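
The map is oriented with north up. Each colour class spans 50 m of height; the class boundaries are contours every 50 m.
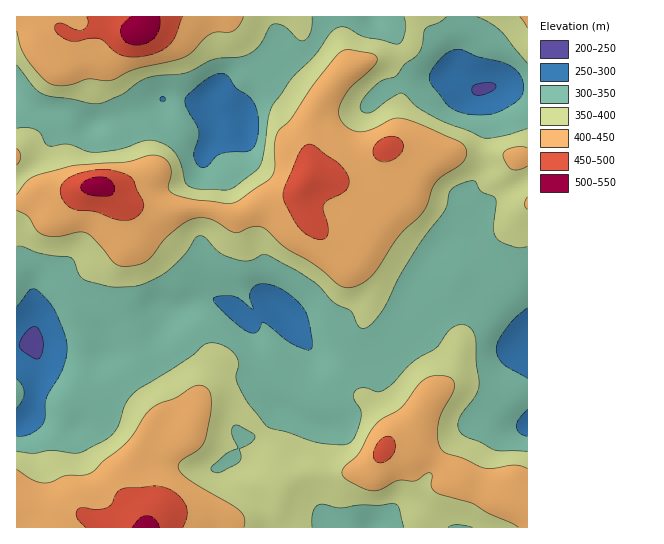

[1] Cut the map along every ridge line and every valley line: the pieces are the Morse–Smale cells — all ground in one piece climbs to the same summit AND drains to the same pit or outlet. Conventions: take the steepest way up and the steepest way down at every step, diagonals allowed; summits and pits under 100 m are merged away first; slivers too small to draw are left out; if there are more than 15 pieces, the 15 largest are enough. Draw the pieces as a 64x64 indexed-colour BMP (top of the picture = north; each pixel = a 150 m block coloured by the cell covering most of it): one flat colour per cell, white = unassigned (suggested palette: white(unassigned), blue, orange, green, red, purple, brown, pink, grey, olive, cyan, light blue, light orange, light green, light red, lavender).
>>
<image width="64" height="64" href="data:image/bmp;base64,Qk12CAAAAAAAAHYAAAAoAAAAQAAAAEAAAAABAAQAAAAAAAAIAAATCwAAEwsAABAAAAAAAAAA////ALR3HwAOf/8ALKAsACgn1gC9Z5QAS1aMAMJ34wB/f38AIr28AM++FwDox64AeLv/AIrfmACWmP8A1bDFABERERERERERERERERERERERERERERERERERERERERERERERERERERERERERERERERERERERERERERERERERERERERERERERERERERERERERERERERERERERERERERERERERERERERERERERERERERERERERERERERERERERERERERERERERERERERERERERERERERERERERERERERERERERERERERERERERERERERERERERERERERERERERERERERERERERERERERERERERERERERERERERERERERERERERERERERERERERERERERERERERERERERERERERERERERERERERERERERERERERERERERERERERERERERERERERERERERERERERERERERERERERERERERERERERERERERERERERERERERERERERERERERERERERERERERERERERERERERERERERERERERERERERERERERERERERERERERERERERERERERERERERERERERERERERERERERERERERERERYRERERERERERERERERERERERd3ERERERERERERERERFmEREREREREREREREREREREXd3cREREREREREREREREWYRERERERERERERERERERERd3dxERERERERERERERERZmEREREREREREREREREREREXd3ERERERERERERERERFmYRERERERERERERERERERERd3EREREREREREREREREWZhEREREREREREREREREREREXERERERERERERERERERZmERERERERERERERERERERERcRERERERERERERERERFmYREREREREREREREREREREREREREREREREREREREREWZhEREREREREREREREREREREREiIiIhERERERERERERZhIiIiIiIhEREREREREREREREiIiIiIREREREREREREiIiIiIiIiIhEREREREREREREiIiIiIiERERERERERESIiIiIiIiIiIREREREREREREiIiIiIiIhERERERERERIiIiIiIiIiIiERERERERERESIiIiIiIiERERERERERIiIiIiIiIiIiIhERERESIRESIiIiIiIiIRERERERERIiIiIiIiIiIiIiIRERESIiISIiIiIiIiIhERERERERIiIiIiIiIiIiIiIiIhEiIiIiIiIiIiIiIiIRERERERIiIiIiIiIiIiIiIiIiIiIiIiIiIiIiIiIiIhERERERIiIiIiIiIiIiIiIiIiIiIiIiIiIiIiIiIiIiIREREREiIiIiIiIiIiIiIiIiIiIiIiIiIiIiIiIiIiIhERERESIiIiIiIiIiIiIiIiIiIiIiIiIiIiIiIiIiIiIRERERIiIiIiIiIiIiIiIiIiIiIiIiIiIiIiIiIiIiIhERERIiIiIiIiIiIiIiIiIiIiIiIiIiIiIiIiIiIiIiIREREiIiIiIiIiIiIiIiIiIiIiIiIiIiIiIiIiIiIiIiERIiIiIiIiIiIiIiIiIiIiIiIiIiIiIiIiIiIiIiIiIiIiIiIiIiIiIiIiIiIiIiIiIiIiIiIiIiIiIiIiIiIiIiIiIiIiIiIiIiIiIiIiIiIiIiIiIiIiIiIiIiIiIiIiIiIiIiIiIiIiIiIiIiIiIiIzMiIiIiIiIiIiIiIiIiIiIiIiIiIiIiIiIjMzMzMzMzMzMiIiIiIiIiIiIiIiIiIiIiIiIiIiIiIzMzMzMzMzMzMzMzIiIiIiIiIiIiIiIiIiIiIjMzMiIzMzMzMzMzMzMzMzMiIiIiIiIiIiIiIiIiIiIjMzMzMzMzMzMzMzMzMzMzMzIiIzMyIiIiIiIiIiIiIjMzMzMzMzMzMzMzMzMzMzMzMzMzMzMiIiIiIiIiIiIjMzMzMzMzMzMzMzMzMzMzMzMzMzMzMyIiIiIiIiIiIiMzMzMzMzMzMzMzMzMzMzMzMzMzMzMzMiIiIiIiIiIjMzMzMzMzMzMzMzMzMzMzMzMzMzMzMzMyIzMzMzMzMzMzMzMzMzMzMzMzMzMzMzMzMzMzMzMzMzMzMzMzMzMzMzMzMzMzMzMzMzMzMzMzMzMzMzMzMzMzMzMzMzMzMzMzMzMzMzMzMzMzMzMzMzMzMzMzMzMzMzMzMzMzMzMzMzMzMzMzNEREMzMzMzMzM0MzMzMzMzMzMzMzMzMzMzMzMzMzNEREREREQzMzMzNEQzMzMzMzMzMzMzMzMzMzMzMzM0REREREREREQzNEREREMzMzMzMzMzMzMzMzMzMzMzM0REREREREREREREREREQzMzMzMzMzMzMzMzMzMzMzMzREREREREREREREREREREMzMzMzMzMzMzMzMzMzVVVVVERERERERERERERERERERDMzMzMzMzMzMzMzM1VVVVVUREREREREREREREREREREQzMzMzMzMzMzMzMzVVVVVVREREREREREREREREREREREQzMzMzMzMzMzMzNVVVVVVEREREREREREREREREREREREQzMzMzMzMzMzMzVVVVVUREREREREREREREREREREREREMzMzMzMzMzMzNVVVVVRERERERERERERERERERERERERDMzMzMzMzMzM1VVVVVERESIiEREiEREREREREREREREMzMzMzMzMzMzVVVVVURERIiIiIiIRERERERERERERERDMzMzMzMzMzNVVVVV"/>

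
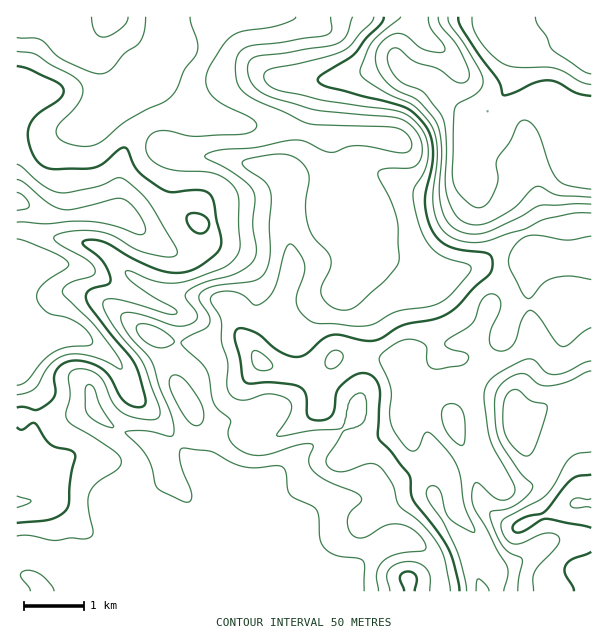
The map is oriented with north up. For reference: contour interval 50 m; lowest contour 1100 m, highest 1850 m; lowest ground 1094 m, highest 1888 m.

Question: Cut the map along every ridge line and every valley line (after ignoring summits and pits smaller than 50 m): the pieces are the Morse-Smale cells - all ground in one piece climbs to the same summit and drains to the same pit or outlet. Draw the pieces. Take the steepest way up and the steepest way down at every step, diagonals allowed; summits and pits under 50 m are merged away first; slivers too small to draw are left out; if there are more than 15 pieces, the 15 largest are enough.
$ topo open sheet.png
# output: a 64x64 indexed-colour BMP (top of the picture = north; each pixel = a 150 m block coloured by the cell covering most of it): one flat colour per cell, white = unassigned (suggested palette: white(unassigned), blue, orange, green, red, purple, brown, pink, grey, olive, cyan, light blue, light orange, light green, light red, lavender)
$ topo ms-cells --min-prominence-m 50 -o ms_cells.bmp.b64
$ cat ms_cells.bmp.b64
<image width="64" height="64" href="data:image/bmp;base64,Qk12CAAAAAAAAHYAAAAoAAAAQAAAAEAAAAABAAQAAAAAAAAIAAATCwAAEwsAABAAAAAAAAAA////ALR3HwAOf/8ALKAsACgn1gC9Z5QAS1aMAMJ34wB/f38AIr28AM++FwDox64AeLv/AIrfmACWmP8A1bDFAIiFVRERERERERERERERERERF3d3d3d3ciIiIiIiIiIiiFVVVRERERERERERERERERERd3d3d3dyIiIiIiIiIiJVVVVVURERERERERERERERERERd3d3d3IiIiIiIiIiIlVVVVVVEREREREREREREREREREXd3d3IiIiIiIiIiIiVVVVVVVRERERERERERERERERERF3d3ciIiIiIiIiIiJVVVVVVVURERERERERERERERERERd3IiIiIiIiIiIiIlVVVVVVVREREREREREREREREREREiIiIiIiIiIiIiIiVVVVVVVVEREREREREREREREREREiIiIiIiIiIiIiIiJVVVVVVVVRERERERERERERERERESIiIiIiIiIiIiIiIlVVVVVVVVERERERERERERERERESIiIiIiIiIiIiIiIiVVVVVVVVVRERERERERERERERESIiIiIiIiIiIiIiIiJVVVVVVVVVVREREREREREREREREiIiIiIiIiIiIiIiIlVVVVVVVVVVURERERERERERERESIiIiIiIiJmZmIiIiVVVVVVVVVVVRERERERERERERERIiIiIiIiImZmZiIiJVVVVVVVVVVVEREREREREREREREiIiIiIiImZmZmIiIlVVVVVVVVVVERERERERERERERESIiIiIiIiZmZmZiIiVVVVVVVVVVMxERERERERERERERIiIiIiIiJmZmZmIiJVVVVVVVVTMzMxEREREREREREREiIiIiIiJmZmZmZiIlVVVVVVUzMzMzMREREREREREREiIiIiIiImZmZmZmZmVVM1VVMzMzMzMxEREREREREREiIiIiIiIiZmZmZmZmYzMzMzMzMzMzMxERERERERERERIiIiIiIiJmZmZmZmZjMzMzMzMzMzMzEREREREREREREiIiIiIiImZmZmZmZmMzMzMzMzMzMzERERERERERERESIiIiIiImZmZmZmZmYzMzMzMzMzMzMREREREREREREREiIiIiIiZmZmZmZmZjMzMzMzMzMzMxERERERERERERESIiIiIiZmZmZmZmZmMzMzMzMzMzMzERERERERERERERIiIiIiJmZmZmZmZmYzMzMzMzMzMzMxEREREREREREREiIiIiIiZmZmZmZmZjMzMzMzMzMzMzMRERERERERERESIiIiIiIiJmZmZmZmMzMzMzMzMzMzMzMzMRERERERERIiIiIiIiIiZmZmZmYzMzMzMzMzMzMzMzMxEREREREREiIiIiIiIiJmZmZmZjMzMzMzMzMzMzMzMxERERERERESIiIiIiIiIiZmZmZmMzMzMzMzMzMzMzMzERERERERESIiIiIiIiIiJmZmZmYzMzMzMzMzMzMzMxERERERERESIiIiIiIiIiIiIiIiIjMzMzMzMzMzERERERERERERERIiIiIiIiIiIiIiIiIiMzMzMzMzMxEREREREREREREREiIiIiIiIiIiIiIiIiIzMzMzMzMRERERERERERERERERIiIiERESIiIiIiIiIjMzMzMzMREREREREREREREREREiIhERERESIiIiIiIiMzMzMzMRERERERERERERERERERERERERERESIiIiIiIzMzMzMREREREREREREREREREREREREREREREiIiIiIjMzEREREREREREREREREREREREREREREREREREiIiIiERERERERERERERERERERERERERERERERERERERERERERERERERERERERERERERERERERERERERERERERERERERFEREREQRERERERERERERERERERERERERERERERERERRERERERBERERERERERERERERERERERERERERERERERFEREREREEREREREREREREREREREREREREREREREREREUREREREQRERERERERERERERERERERERERERERERERERRERERERBERERERERERERERERERERERERERERERERERFEREREREQREREREREREREREREREREREREREREREREREURERERERBERERERERERERERERERERERERERERERERERREREREREERERERERERERERERERERERERERERERERERFERERERERBEREREREREREREREREREREREREREREREREUREREREREQRERERERERERERERERERERERERERERERERREREREREREERERERERERERERERERERERERERERERERFEREREREREREQREREREREREREREREREREREREREREREUREREREREREREERERERERERERERERERERERERERERERREREREREREREQRERERERERERERERERERERERERERERFEREREREREREREEREREREREREREREREREREREREREREUREREREREREREQRERERERERERERERERERERERERERERRERERERERERERBERERERERERERERERERERERERERERFEREREREREREREQREREREREREREREREREREREREREREURERERERERERERBERERERERERERERERERERERERERERREREREREREREREERERERERERERERERERERERERERERFEREREREREREREQREREREREREREREREREREREREREREURERERERERERERBERERERERERERERERERERERERERER"/>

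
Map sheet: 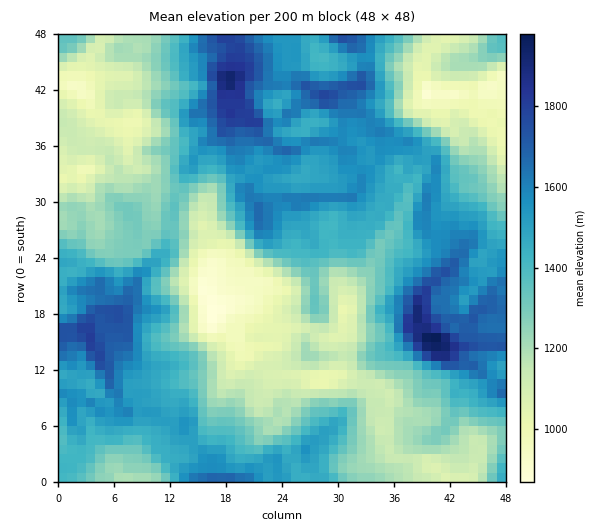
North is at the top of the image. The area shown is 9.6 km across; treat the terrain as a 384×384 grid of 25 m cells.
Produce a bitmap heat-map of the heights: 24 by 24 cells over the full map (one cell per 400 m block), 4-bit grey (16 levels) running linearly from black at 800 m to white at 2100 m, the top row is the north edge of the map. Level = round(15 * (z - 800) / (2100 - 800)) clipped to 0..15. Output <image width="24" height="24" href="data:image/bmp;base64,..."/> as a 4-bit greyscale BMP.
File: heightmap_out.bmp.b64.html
<image width="24" height="24" href="data:image/bmp;base64,Qk2WAQAAAAAAAHYAAAAoAAAAGAAAABgAAAABAAQAAAAAACABAAATCwAAEwsAABAAAAAAAAAAAAAAABEREQAiIiIAMzMzAERERABVVVUAZmZmAHd3dwCIiIgAmZmZAKqqqgC7u7sAzMzMAN3d3QDu7u4A////AHZVVompmIh1VUQzR3dmZ4iYeIh2VERERnh3eIh3ZWiGVFVlRYiZiIdmVVZ3REVWZ5mJiIZVRERVREVniYipiHZDQzMzRFZ4mZm6mHZDM0VEVnm7qau6h2QyMzQzV53bu6u7l1ISIzRDV7y6qomrmFIRIjZTWKypqomplkESIjZEVpupmoh3h1ISJGZVZomqiXZWZ2MjZ3d3dniamFVWZmM2mYh4d3mZl1VWZmRXqZmIiHmIhkRVVWVYmZmZmHiHZTJERXd4mYiJmHiGZDNDRXiJmZiZmYiFU0QzNXiqqYmZmZdUQ0MzNXm8uZiJmFQzIjI0Rnm8qJq6l0IiIiIzRXjNuZqap1IzMkNEVnm8uZh4l0NFVGVFVnm7qZiamGQ0Vg=="/>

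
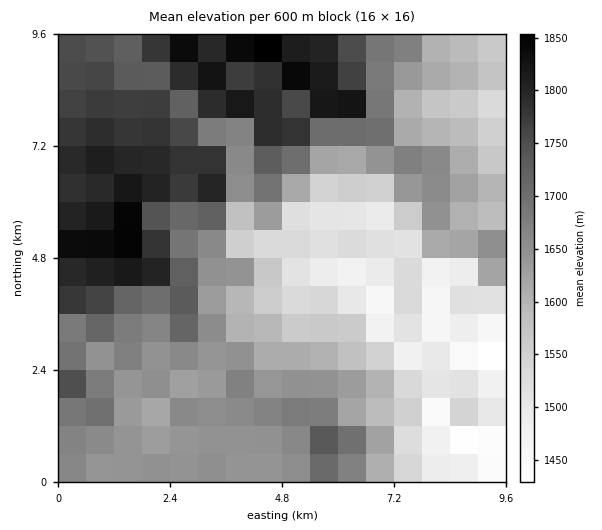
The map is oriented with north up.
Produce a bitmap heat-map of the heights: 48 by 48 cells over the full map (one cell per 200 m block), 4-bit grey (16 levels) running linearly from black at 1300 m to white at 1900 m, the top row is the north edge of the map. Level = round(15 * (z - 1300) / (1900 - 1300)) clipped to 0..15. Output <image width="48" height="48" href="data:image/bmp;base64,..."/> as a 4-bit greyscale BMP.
<image width="48" height="48" href="data:image/bmp;base64,Qk32BAAAAAAAAHYAAAAoAAAAMAAAADAAAAABAAQAAAAAAIAEAAATCwAAEwsAABAAAAAAAAAAAAAAABEREQAiIiIAMzMzAERERABVVVUAZmZmAHd3dwCIiIgAmZmZAKqqqgC7u7sAzMzMAN3d3QDu7u4A////AJqZiIiZmZmJmZmZmZmau6mYmZhkREREQ5mZiImZmZmJmZmZmZmZq6mYd3ZUVVREM5mZiZmZmZiZmZmZmZmZuqmYdlVFVmZUM6qZmZmJmYiZmZmZmZmbu7qph2VFVUVVVKmZmZmIiImZmZmZmZmru7upiHZWQzIzNJmZmZiIiJmZmZmZmZmrupmZh3ZlQjMyIpmaqZiIiJmZmZmZmZmqqZiIh2ZlM0VVQ6mqqZiIiJmZmZmZmZqqqYh3dmdkNGd2ZaqrupiIiJmZmZmZmZmpmYiHh3dTRoh2Zbu7qZiJmImZmZmZmYmpmIiIiIdDV4dlVsy6mYiZmYiJiZmZmImZmYiId4dDZ2VERcy6mImZmYiIeJqZiImZmYiHd3U0ZlRDRLupmJmZmImZiJqYh4iZiIh3dlRGZUMzM6qpiZqZiJmZh4mYh3iId3d3ZkNWVERDM5mZmaqZmZmqmXiYh3eHd2Z3ZURmQ0RDM5mZmqqZmZqqmYiIh2d3dmd2VDVlREVEM5mqu6mZmaupmHiId2d3dndlQ0ZkRFVERKq7u6mZmrupmGeId2Z3dndkNFZURFVUVbzMu7qZqruql3Znd2ZnZnZUNGZURFZVVbzcy7qqqruqh4d2ZmVmZmVDRWZURFZmVc3cu7u7urupiIiIdWZVZlRERFZURFVmZd3MzMzNy7upiZiIdlZlVERERFZlREVWZtzM3d3e3LuoipmIdlZVVERVVVZlRERXmczN3u7t3MuYmqiHZlVVVEVVVmZlREVpqt3e7u7t3cqIqod3ZVZlVVZmZmZVZ3d5qu7u7e7tzLmZqXZlVmZlZmZmVVVXmZmJmd3d3d7cupmql2VVZ2ZmZmVVVUV5qpiIh8zM3e7cupq7l2Vnh2ZVVVVVVVZ5qYh3h93N3e7cuqq8uYaKlmVVVVVVVVaJmId3d8zN3u7dy6u8zJeKp2VVVVVVVVeZiIiId8zM3d3t27vM3Kh6qXdmVVVWZWiYiYiId8zMzN3d3MzN3Ll6uYiHZVZ3ZnmZmZiIh8zMzM3d3MzN3Ll5upmHdniHZ5qpqZh3eMzMzNzN3czN3Ll4u6mId4l2eKqqqZh3d8zd3dzMzMzMzbl5vLqYiIh3mqmZmZh3d83d3dzMzMzLvLh5vcuZmZiKupiZmIh3Zszd3MzMzNy6u5iKzdyqqpibqYiJiIh3ZszMzMzMzNyqmYirzNzLuZq8qIiId3h3ZszMzMzMzNuZiZrN3dzLqrvcqIh3d3d3ZszMzMzMzMqau7zu3cuqzd3cqHd3ZmZmZszMzMzMzMqs3d7ty7u87u3bmHiHd3dmZbzMzMu8zLq97d3cu7ze7u3LqIiHd3d3ZrzMy7u7qqvO7czLvM3u7dzLqYmIiId3d7vMy7u6u8ze3My7ze7dzdu6mImYiIh3d7u8y7qrvN3u3MzM3v3MzcuqqZmIiId3d8u8y6q7vN3tzM3e7u3MzMuqmZmHd3d3dsy7u6u7zd7cze7u7u3M3cu6mZqYeHd3dru7uqu8zd7c3u7t3tzM3cy7qruYiId3Zg=="/>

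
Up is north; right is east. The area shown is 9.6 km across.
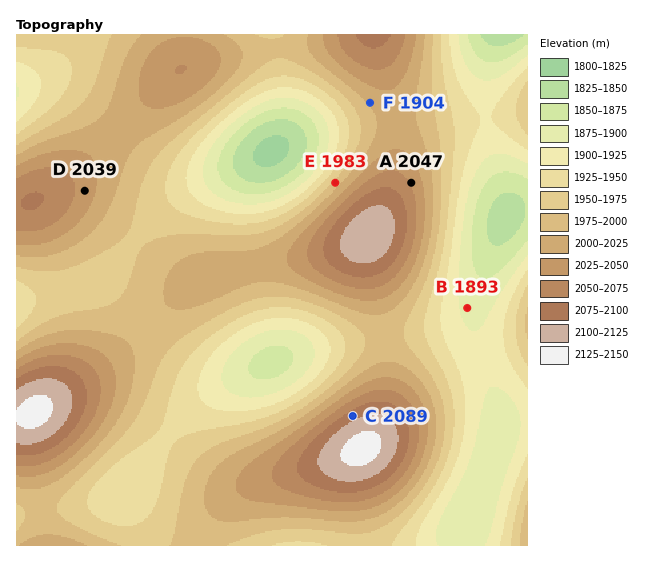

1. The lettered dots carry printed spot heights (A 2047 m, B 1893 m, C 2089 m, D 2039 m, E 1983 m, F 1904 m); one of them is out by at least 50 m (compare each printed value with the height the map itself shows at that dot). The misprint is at F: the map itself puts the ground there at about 2004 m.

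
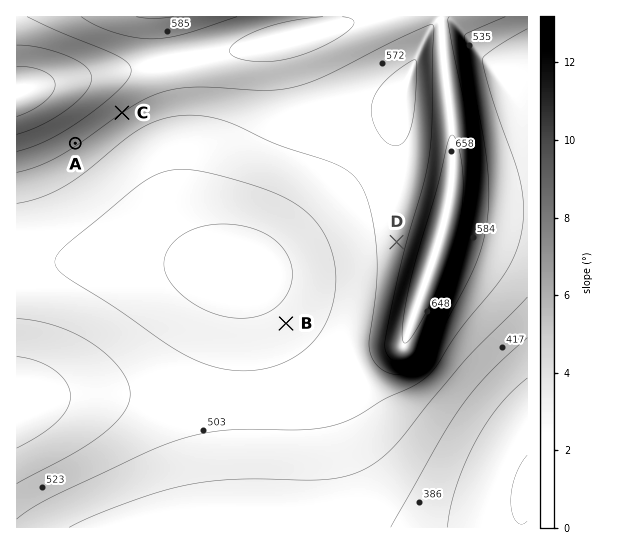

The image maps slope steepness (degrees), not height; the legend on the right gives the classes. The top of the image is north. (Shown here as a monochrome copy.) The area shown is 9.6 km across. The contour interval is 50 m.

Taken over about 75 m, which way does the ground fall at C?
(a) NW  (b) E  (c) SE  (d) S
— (c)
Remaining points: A SE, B NW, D W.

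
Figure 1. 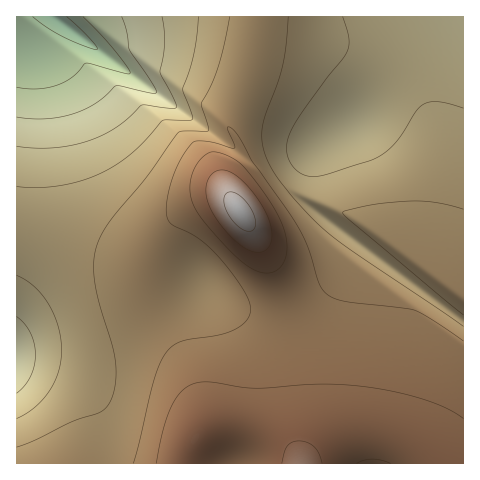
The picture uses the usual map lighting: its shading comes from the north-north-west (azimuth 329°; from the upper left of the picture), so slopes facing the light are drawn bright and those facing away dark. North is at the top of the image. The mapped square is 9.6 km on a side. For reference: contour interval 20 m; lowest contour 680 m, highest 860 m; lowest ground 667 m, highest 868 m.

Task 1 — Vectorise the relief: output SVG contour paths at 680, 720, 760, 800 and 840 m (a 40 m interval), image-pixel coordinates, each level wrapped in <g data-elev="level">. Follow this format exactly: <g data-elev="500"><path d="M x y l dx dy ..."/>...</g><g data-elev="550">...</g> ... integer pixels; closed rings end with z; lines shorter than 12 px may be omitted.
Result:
<g data-elev="680"><path d="M67 17l22 21 8 11-10-2-24-10-16-10-14-10"/></g><g data-elev="720"><path d="M122 17l4 14 4 19 20 30 7 12-6 1-34-7-22 18-22 10-27 5-29-2"/></g><g data-elev="760"><path d="M17 275l17 11 15 19 9 22 4 23-3 21-10 20-14 16-18 12"/><path d="M463 108l-23-6-14 1-9 7-22 34-18 14-57 18-12 0-10-5-6-6-4-8-2-9 2-9 5-12 8-14 46-61 2-7 0-7-6-21"/><path d="M198 17l-4 38-11 34 9 30-3 1-27 1-18 21-15 14-18 12-20 9-17 6-20 3-19 2-18-2"/></g><g data-elev="800"><path d="M463 341l-29-20-18-10-72-10-10-3-8-5-7-10-11-34-11-24-45-64-15-27-5-5-4-2 0 3 6 15 0 3-21-6-16-1-4 2-7 8-8 14-7 16-4 19-1 14 2 6 4 4 28 15 11 10 13 14 23 32 3 11 0 8-6 9-12 8-15 4-35 6-8 4-7 6-7 12-6 16-21 84"/></g><g data-elev="840"><path d="M322 463l-3-10-5-6-7-5-8-1-7 1-5 4-5 17"/><path d="M255 252l10-1 4-4 2-5 0-13-5-16-12-19-15-16-12-7-11 0-6 5-4 10 1 11 4 12 9 14 12 15 12 10z"/></g>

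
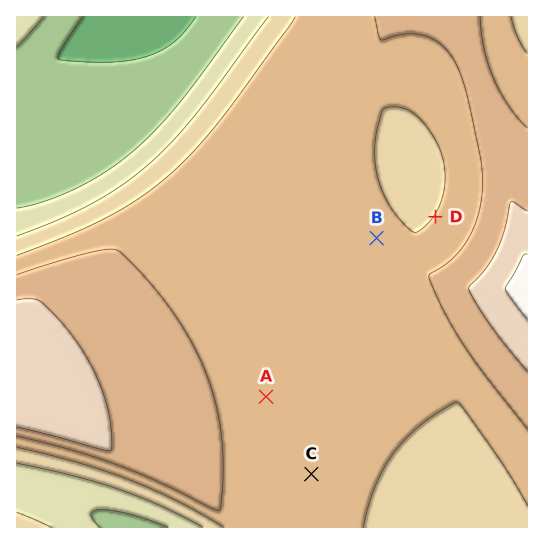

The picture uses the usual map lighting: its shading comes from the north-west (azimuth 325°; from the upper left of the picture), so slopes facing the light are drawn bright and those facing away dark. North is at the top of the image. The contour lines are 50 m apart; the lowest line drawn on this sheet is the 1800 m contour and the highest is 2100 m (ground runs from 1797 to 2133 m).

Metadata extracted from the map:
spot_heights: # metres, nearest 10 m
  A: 1980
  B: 1990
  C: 1970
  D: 1950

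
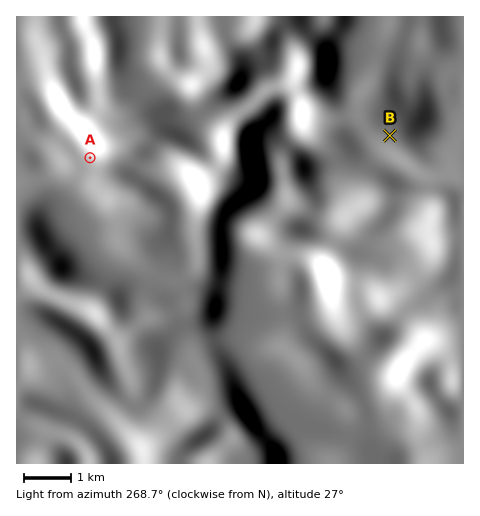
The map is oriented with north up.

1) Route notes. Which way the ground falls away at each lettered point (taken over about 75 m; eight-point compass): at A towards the W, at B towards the S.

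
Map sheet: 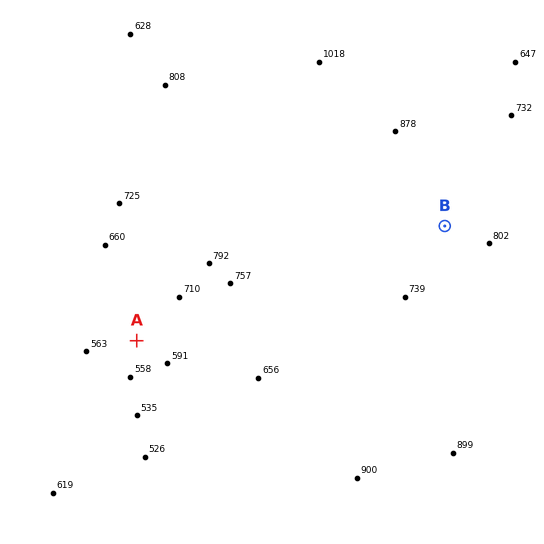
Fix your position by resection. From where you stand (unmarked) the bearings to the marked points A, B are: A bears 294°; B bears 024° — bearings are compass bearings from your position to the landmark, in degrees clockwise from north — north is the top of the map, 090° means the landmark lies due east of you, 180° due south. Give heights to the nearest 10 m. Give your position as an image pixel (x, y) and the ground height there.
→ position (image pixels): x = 351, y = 436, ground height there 830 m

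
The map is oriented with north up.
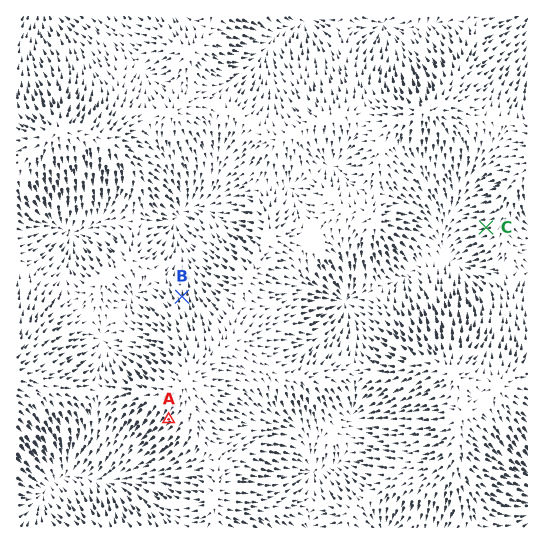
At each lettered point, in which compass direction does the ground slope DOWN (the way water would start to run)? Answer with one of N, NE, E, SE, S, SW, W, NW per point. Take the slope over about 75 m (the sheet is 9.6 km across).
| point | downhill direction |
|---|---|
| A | SW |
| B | N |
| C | W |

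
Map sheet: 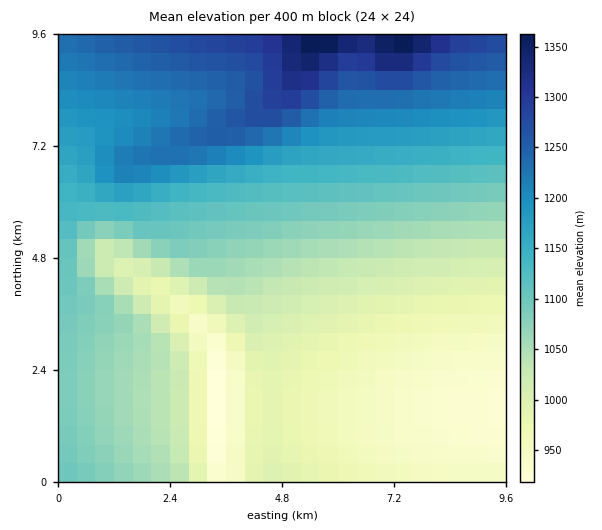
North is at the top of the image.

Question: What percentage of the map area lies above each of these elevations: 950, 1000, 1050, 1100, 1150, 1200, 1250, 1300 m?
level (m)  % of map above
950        89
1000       70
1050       57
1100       40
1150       31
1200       22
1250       11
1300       3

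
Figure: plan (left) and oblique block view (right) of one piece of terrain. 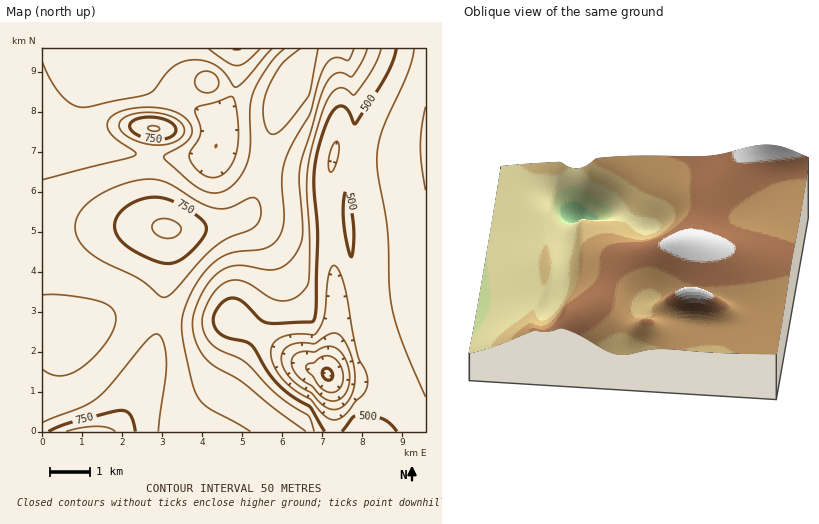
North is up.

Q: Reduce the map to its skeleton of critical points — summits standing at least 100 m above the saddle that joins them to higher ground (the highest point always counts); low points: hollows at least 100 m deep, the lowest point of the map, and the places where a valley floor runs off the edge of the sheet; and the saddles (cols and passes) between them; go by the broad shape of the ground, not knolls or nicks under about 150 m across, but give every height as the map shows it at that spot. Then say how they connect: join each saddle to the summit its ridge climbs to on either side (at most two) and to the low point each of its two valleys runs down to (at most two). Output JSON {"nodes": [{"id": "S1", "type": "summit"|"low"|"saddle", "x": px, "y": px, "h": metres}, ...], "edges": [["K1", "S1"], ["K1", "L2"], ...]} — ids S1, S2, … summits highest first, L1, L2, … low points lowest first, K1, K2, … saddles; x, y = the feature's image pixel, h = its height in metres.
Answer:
{"nodes": [
{"id": "S1", "type": "summit", "x": 90, "y": 432, "h": 831},
{"id": "S2", "type": "summit", "x": 168, "y": 228, "h": 808},
{"id": "S3", "type": "summit", "x": 154, "y": 128, "h": 803},
{"id": "L1", "type": "low", "x": 328, "y": 374, "h": 243},
{"id": "L2", "type": "low", "x": 236, "y": 48, "h": 499},
{"id": "K1", "type": "saddle", "x": 160, "y": 316, "h": 694},
{"id": "K2", "type": "saddle", "x": 264, "y": 164, "h": 680},
{"id": "K3", "type": "saddle", "x": 152, "y": 156, "h": 655},
{"id": "K4", "type": "saddle", "x": 180, "y": 100, "h": 613}],
"edges": [["K1", "S1"], ["K1", "S2"], ["K1", "L1"], ["K1", "L2"], ["K2", "S1"], ["K2", "S2"], ["K2", "L1"], ["K2", "L2"], ["K3", "S2"], ["K3", "S3"], ["K3", "L2"], ["K4", "S1"], ["K4", "S3"], ["K4", "L2"]]}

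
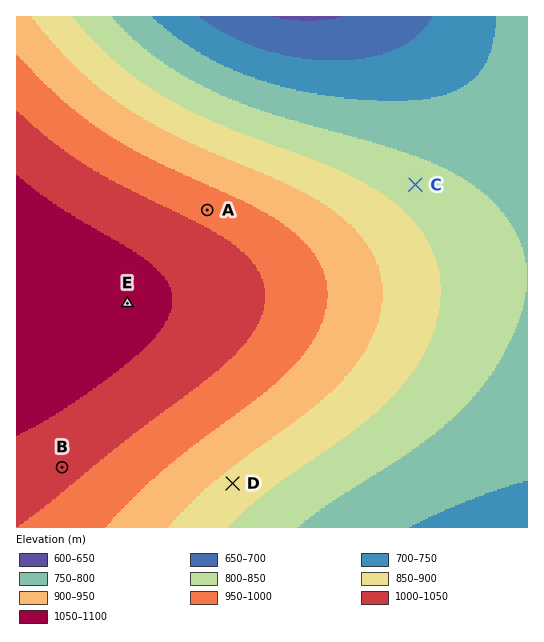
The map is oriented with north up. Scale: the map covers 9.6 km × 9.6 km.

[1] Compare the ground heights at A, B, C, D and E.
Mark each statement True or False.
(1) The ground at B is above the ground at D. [True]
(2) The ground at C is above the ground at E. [False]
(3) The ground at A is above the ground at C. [True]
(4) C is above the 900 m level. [False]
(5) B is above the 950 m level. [True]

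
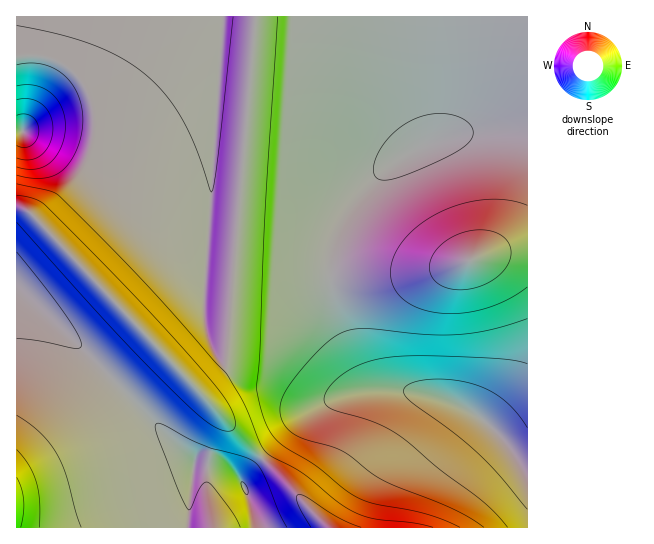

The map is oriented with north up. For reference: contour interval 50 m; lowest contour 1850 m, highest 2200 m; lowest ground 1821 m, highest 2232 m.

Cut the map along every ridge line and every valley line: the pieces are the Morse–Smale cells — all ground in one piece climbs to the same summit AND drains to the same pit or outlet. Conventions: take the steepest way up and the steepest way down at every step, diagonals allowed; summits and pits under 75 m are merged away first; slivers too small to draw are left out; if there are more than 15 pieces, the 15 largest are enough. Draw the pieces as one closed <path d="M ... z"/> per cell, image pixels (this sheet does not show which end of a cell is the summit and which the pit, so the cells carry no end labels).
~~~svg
<path d="M441 16l-186 1-28 346-9 12-19 14-2 0-8-7-162-171-11-2 0 77 71 67 86 88 20 17 2 5 31 4 10 6 13 25 8 30 271-1 0-61-6-2-23-30-26-22-19-9-24-8-21-4-26-2-12-4-7-7-7-12-18-47-7-24-1-34 2-15 7-20 9-17 16-22 21-19 24-16 23-11 6-6 2-9z"/><path d="M254 16l-199 0-11 50-16 52-4 11-8 2 0 76 11 4 29 28 141 150 6-2 15-12 9-12 12-160 16-170z"/><path d="M527 129l-44 0-30 6-24 8-38 21-26 23-16 22-12 24-6 28 0 26 2 15 20 55 11 21 13 10 53 7 24 8 19 9 26 22 17 24 9 7 3 0z"/><path d="M17 287l-1 240 239 1 1-6-7-24-13-25-10-6-31-4-2-5-20-17-86-88z"/><path d="M527 16l-86 1 0 109-2 9-5 6 39-10 55-2z"/><path d="M54 16l-38 1 1 114 7-2 13-39 18-69z"/>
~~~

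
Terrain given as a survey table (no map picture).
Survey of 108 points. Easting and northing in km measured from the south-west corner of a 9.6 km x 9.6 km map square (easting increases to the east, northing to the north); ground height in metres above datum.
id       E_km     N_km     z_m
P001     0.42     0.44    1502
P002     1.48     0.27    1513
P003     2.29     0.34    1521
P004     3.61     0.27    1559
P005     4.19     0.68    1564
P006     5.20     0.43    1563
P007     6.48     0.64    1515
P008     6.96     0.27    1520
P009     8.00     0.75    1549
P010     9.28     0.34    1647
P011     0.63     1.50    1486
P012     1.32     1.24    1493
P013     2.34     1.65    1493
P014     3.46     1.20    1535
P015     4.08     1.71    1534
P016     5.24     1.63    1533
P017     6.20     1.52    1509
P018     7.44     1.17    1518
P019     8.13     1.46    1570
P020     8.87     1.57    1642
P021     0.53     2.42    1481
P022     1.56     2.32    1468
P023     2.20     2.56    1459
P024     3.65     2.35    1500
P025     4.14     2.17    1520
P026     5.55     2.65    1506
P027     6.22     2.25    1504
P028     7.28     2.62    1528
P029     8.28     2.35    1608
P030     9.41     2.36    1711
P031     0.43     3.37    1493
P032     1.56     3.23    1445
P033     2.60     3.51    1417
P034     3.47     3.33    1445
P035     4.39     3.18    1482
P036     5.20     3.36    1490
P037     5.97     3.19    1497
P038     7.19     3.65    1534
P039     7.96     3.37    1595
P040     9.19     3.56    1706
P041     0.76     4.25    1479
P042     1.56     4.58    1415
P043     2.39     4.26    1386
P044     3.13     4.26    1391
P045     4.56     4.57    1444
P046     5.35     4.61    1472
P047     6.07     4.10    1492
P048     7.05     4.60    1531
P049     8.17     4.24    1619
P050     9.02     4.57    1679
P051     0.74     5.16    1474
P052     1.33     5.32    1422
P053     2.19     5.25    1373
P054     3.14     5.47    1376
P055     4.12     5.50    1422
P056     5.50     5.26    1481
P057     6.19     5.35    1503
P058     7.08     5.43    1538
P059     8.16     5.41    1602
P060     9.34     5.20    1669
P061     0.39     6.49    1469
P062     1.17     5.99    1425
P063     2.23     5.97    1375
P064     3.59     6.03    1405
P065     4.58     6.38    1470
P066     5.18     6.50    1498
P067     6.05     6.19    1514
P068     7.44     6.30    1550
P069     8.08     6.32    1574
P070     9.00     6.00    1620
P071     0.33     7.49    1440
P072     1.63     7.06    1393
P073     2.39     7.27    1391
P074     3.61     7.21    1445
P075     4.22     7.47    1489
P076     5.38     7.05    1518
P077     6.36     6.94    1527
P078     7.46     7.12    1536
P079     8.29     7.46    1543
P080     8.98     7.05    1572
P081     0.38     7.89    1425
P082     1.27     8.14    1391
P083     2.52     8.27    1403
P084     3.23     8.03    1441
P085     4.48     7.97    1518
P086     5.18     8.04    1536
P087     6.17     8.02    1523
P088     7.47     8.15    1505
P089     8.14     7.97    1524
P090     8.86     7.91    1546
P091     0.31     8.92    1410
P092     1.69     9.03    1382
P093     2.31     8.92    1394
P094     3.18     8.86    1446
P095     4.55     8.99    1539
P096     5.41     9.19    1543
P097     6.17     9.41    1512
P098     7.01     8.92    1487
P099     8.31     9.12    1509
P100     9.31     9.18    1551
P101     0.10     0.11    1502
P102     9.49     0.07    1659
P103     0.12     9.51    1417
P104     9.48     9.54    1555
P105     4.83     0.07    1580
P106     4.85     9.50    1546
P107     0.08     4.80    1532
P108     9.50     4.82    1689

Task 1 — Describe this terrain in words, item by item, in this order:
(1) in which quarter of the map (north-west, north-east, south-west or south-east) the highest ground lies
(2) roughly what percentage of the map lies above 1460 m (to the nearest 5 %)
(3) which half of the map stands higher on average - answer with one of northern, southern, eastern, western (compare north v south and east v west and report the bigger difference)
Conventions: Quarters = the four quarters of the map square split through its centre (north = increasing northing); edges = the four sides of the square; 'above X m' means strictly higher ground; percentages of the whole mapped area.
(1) The highest ground is in the south-east quarter.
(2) Roughly 75 % of the ground is higher than 1460 m.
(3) Taken as a whole, the eastern half is higher than the western.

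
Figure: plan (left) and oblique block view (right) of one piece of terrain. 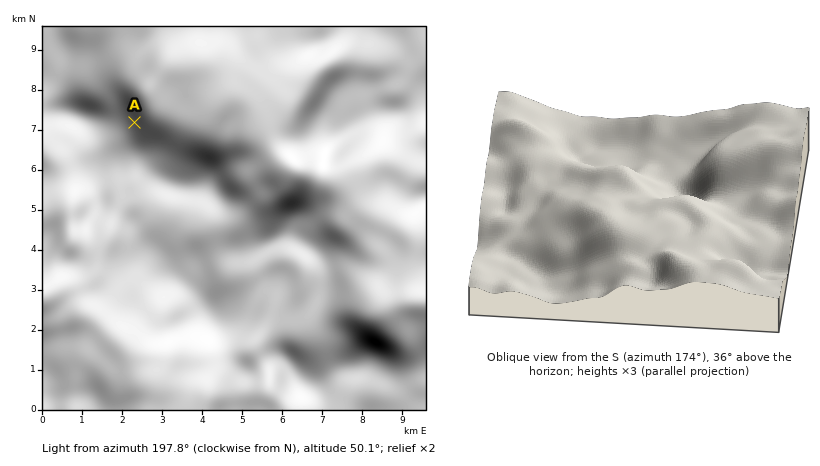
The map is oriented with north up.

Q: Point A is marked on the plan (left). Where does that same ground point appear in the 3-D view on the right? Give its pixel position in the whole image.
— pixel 566 155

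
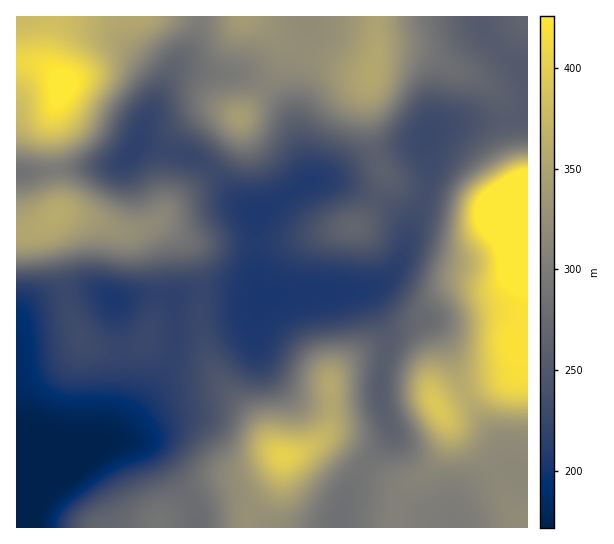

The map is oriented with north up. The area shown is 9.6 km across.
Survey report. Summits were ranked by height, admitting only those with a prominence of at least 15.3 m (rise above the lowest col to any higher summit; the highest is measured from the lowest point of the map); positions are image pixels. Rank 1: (63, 86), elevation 433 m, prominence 177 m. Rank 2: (283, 457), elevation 404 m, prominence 114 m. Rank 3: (437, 406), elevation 394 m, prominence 32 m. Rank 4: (58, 213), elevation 361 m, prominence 62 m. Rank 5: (373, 75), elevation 355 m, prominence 53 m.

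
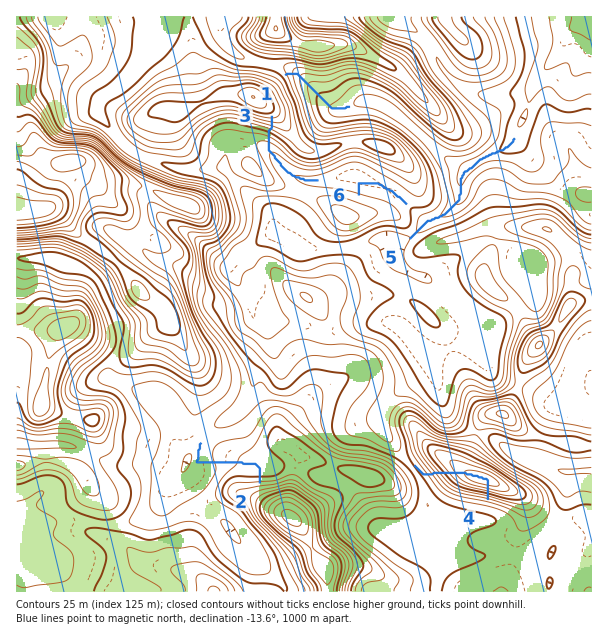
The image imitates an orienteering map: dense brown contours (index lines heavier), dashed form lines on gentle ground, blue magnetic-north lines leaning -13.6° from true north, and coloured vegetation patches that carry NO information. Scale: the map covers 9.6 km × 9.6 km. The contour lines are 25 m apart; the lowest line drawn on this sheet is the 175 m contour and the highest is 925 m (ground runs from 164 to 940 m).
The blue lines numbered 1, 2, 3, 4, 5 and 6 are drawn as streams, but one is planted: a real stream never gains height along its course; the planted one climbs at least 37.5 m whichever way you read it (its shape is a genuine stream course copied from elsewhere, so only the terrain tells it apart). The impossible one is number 4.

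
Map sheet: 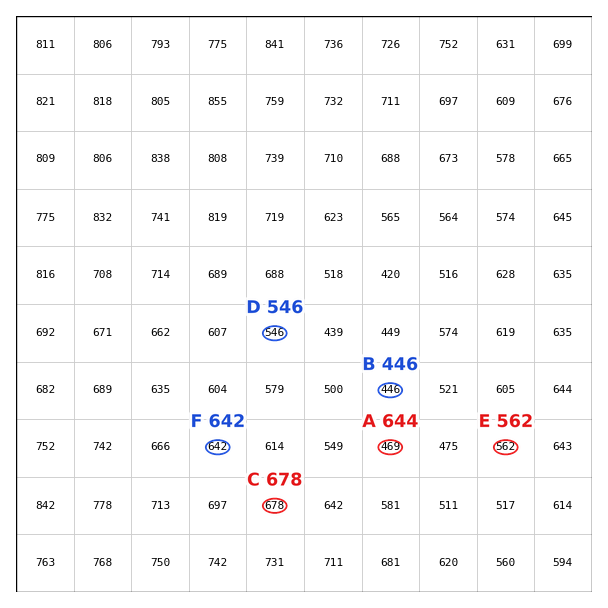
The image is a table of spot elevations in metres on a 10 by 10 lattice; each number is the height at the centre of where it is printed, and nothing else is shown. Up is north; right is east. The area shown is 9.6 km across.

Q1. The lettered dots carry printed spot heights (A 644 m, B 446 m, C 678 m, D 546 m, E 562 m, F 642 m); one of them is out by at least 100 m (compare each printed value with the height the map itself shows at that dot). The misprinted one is A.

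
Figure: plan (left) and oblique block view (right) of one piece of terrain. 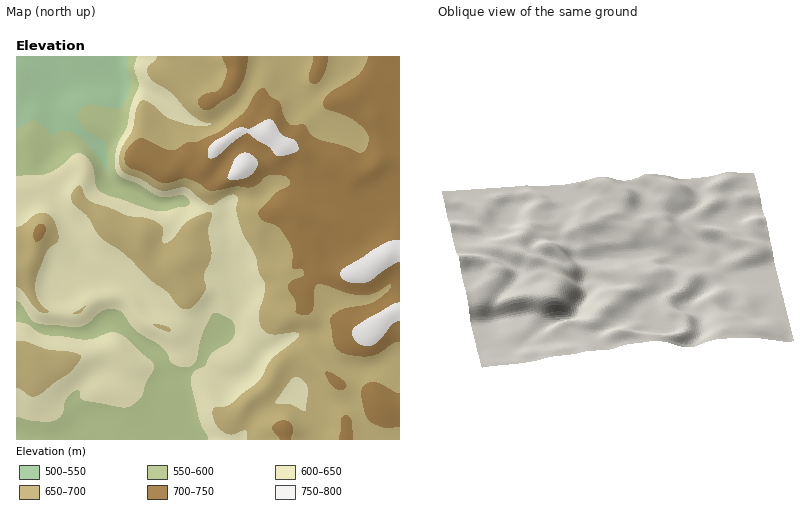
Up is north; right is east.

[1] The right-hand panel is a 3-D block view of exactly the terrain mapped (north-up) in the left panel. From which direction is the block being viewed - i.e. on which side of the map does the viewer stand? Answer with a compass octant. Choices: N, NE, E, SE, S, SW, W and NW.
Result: W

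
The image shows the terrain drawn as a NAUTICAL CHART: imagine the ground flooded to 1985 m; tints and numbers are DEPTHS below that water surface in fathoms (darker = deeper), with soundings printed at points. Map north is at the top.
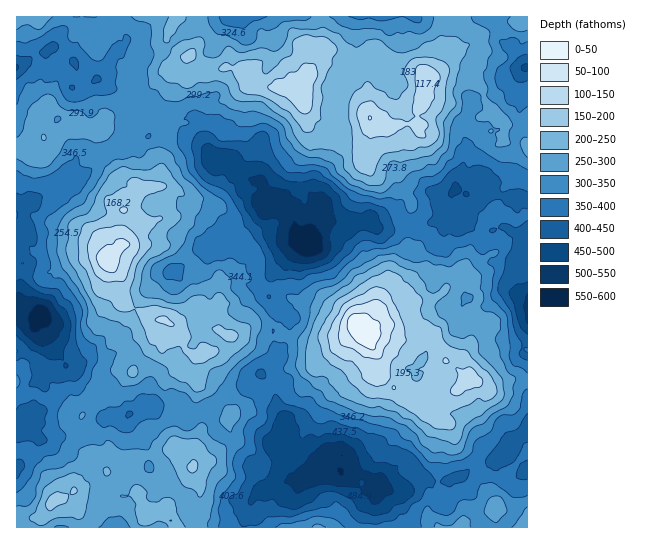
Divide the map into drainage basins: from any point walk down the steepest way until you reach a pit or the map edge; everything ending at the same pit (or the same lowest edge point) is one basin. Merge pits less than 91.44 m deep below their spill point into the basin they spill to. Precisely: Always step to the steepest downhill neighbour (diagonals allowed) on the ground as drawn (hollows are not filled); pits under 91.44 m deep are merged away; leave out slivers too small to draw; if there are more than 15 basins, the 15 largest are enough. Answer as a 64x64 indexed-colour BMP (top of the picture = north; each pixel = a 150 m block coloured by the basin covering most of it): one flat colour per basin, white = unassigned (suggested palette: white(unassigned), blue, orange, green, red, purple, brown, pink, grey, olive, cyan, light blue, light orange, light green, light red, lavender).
<image width="64" height="64" href="data:image/bmp;base64,Qk12CAAAAAAAAHYAAAAoAAAAQAAAAEAAAAABAAQAAAAAAAAIAAATCwAAEwsAABAAAAAAAAAA////ALR3HwAOf/8ALKAsACgn1gC9Z5QAS1aMAMJ34wB/f38AIr28AM++FwDox64AeLv/AIrfmACWmP8A1bDFABEbu7u7u7u7ERERIiIiIiIiIiIiIiIiIiIiIiIRERERMzO7u7u7u7sREREiIiIiIiIiIiIiIiIiIiIiIiIRESIzM7u7u7u7uxERERIiIiIiIiIiIiIiIiIiIiIiIiIiIjMzO7u7u7u7EREREiIiIiIiIiIiIiIiIiIiIiIiIiIiMzMzO7u7ERERERESIiIiIiIiIiIiIiIiIiIiIiIiIiIzMzMzM7ERERERERIiIiIiIiIiIiIiIiIiIiIiIiIiIjMzMzMzMRERERERIiIiIiIiIiIiIiIiIiIiIiIiIiIiMzMzMzMzEREREREiIiIiIiIiIiIiIiIiIiIiIiIiIiIzMzMzMzZmEREREREiIiIiIiIiIiIiIiIiIiIiIiIiIjMzMzMzZmZmZhERERIiIiIiIiIiIiIiIiIiIiIiIiIiMzMzMzZmZmZmZhERESIiIiIiIiIiIiIiIiIiIiIiIiIzMzMzZmZmZmZmEREREiIiIiIiIiIiIiIiIiIiIiIiIjMzMzNmZmZmZmYRERESIiIiIiIiIiIiIiIiIiIiIiIiMzMzM2ZmZmZmZhERERIiIiIiIiIiIiIiIiIiIiIiIiIzMzMzZmZmZmZmEREREiIiIiIiIiIiIiIiIiIiIiIiIjMzMzM2ZmZmZmZmEREiIiIiIiIiIiIiIiIiIiIiIiIiMzMzMzNmZmZmZmYRESIiIiIiIiIiIiIiIhESIiIiIiIzMzMzMzM2ZmZmZmESIiIiIiIiIiIiIiERERESIiIiIjMzMzMzMzNmZmZmIiIiIiIiIiIiIiIiEREREREnd3InMzMzMzMzM2ZmZmYiIiIiIiIiIiIiIiEREREREXd3d3czMzMzMzMzFmZmZiIiIiIiIiIiIiIiEREREREXd3d3dzMzMzMzMzERZmZmEiIiIiIiIiIiIiIhERERERF3d3d3MzMzMzMzMREWZmEREiIiIiIiIiIiIiERERERERd3d3czMzMzMzMxEREWYRERIiIiIiERIiIiERERERERERd3dzMzMzMzMzERERZhERERIiIhERERESEREREREREREXd3MzMzMzMzMxERERERERERIhERERERERERERERERERd3czMzMzMzMzERERERERERERERERERERERERERERERd3dzMzMzMzMzMREREREREREREREREREREREREREREXd3d3MzMzMzMzMxEREREREREREREREREREREREUERERF3d3czMzMzMzMxEREREREREREREREREREREUREREEREXd3dzMzMzMzMzERERERERERERERERERERERFERERBEXd3d3MzMzMzMzMRERERERERERERERERERERERREREQRd3d3czMzMzMzMREREREREREREREREREREREREUREREd3d3dzMzMzMzMRERERERERERERERERERERERERREREQRd3d3MzMzMzMzEREREREREREREREREREREREREUREREERd3czMzMzMzMxERERERERERERERERERERERERRERERBd3dzMzMzMzMzERERERERERERERERERERERERFEREREd3d3MzMzMzMzMRERERERERERERERERERERERERRERER3d3czMzMzMzMxERERERERERERERERERERERERFEREREd3dzMzMzMzMzERERERERERERERERERERERERFEREREREREMzMzMzMzMxERERERERERERERERERERERFEREREREREQzMzMzMzMzMREREREREREREREREREREREURERERERERDMzMzMzMzMxEREREREREREREREREREREUREREREREREMzMzMzMzMxERERERERERERERERERERERREREREREREQzMzMzMzMxEREREREREREREREREREREURERERERERERDMzMzMzMzERERERERERERERERERERFEREREREREREREMzMzMzMzEREREREREREREREREREREUREREREREREREQRETMzMzMRERERERERERERERERERERRERERERERERERBEREzMzMRERERERERERERERERERERFEREREREREREmZERERMzMxEREREREREREREREREREREUREREEREUREGZkREREVVVERERERERERERERERERERERRBEREREREREZmRVREVVVVRFREREREREREREREREREREREREREREREZmZVVUVVVVVVVUREREREREREREREREREREREREREREZmZlVVVVVVVVVURERERERERERERERERERERERERERERmZmVVVVVVVVVVRERERERERERERiBERERERERERERERmZmZVVVVVVVVVVVRERERERERERiIERERERERERERERGZmZlVVVVVVVVVVVURERERERgRiIgRERERERERGhERGZmZmVVVVVVVVVVVVVURGIgYiBGIiIEREREREaqqqRGZmZmZVVVVVVVVVVVVVVGIiIiIiIiIiqqqoREaqqqqmZmZmZlVVVVVVVVVVVVVEYiIiIiIiIiKqqqqqqqqqqoZmZmZmVVVVVVVVVVVVVERGIiIiIiIiIiqqqqqqqqqoRGZmZmZVVVVVVVVVVVVUREYiIiIiIiIiKqqqqqqqqqhEZmZmZlVVVVVVVVVVVVREYiIiIiIiIiIqqqqqqqqqqERmZmZmVVVVVVVVVVVVVURiIiIiIiIiIiqqqqqqqqqoRGZmZmZ"/>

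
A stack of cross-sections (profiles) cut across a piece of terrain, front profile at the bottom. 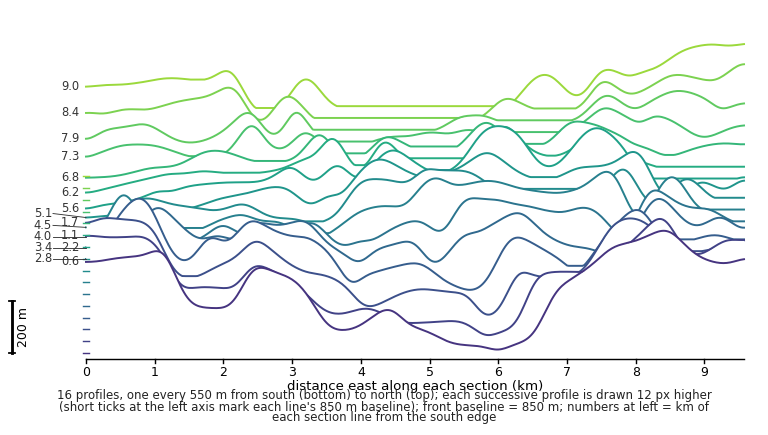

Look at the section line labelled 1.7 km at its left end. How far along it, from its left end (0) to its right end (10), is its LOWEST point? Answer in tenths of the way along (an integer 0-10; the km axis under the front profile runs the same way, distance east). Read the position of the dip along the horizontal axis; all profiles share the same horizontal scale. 6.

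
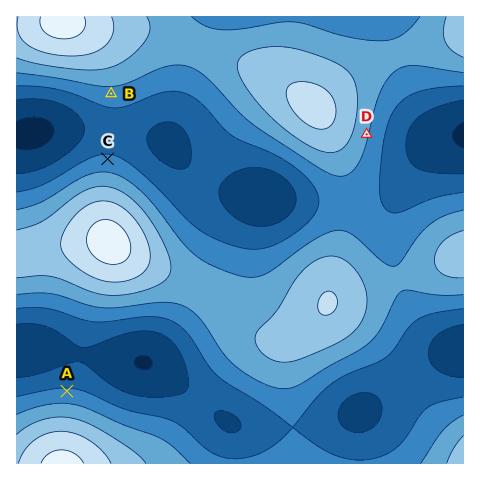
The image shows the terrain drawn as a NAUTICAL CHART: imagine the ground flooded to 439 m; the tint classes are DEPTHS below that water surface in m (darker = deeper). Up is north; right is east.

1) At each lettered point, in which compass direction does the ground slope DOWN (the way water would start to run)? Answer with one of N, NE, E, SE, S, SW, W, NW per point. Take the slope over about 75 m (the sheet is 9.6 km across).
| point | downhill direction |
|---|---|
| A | N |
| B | S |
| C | N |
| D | E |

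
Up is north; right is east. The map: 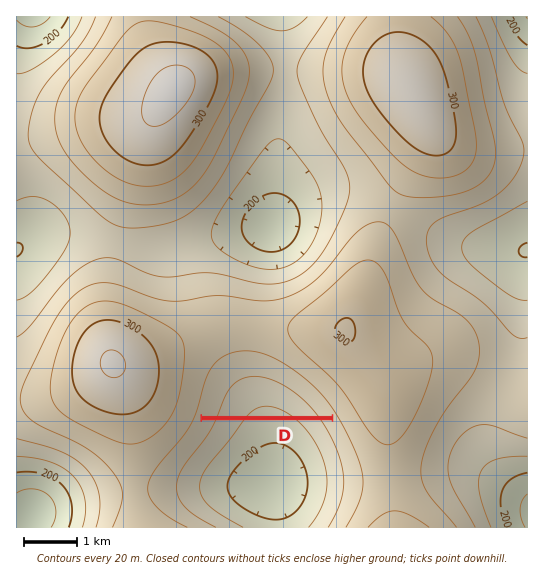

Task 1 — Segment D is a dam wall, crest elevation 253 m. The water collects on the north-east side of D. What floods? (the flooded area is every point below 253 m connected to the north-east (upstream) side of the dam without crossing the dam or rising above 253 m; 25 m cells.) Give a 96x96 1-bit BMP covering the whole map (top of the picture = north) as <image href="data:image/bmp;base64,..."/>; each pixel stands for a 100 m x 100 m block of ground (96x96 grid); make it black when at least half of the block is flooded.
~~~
<image width="96" height="96" href="data:image/bmp;base64,Qk2+BAAAAAAAAD4AAAAoAAAAYAAAAGAAAAABAAEAAAAAAIAEAAATCwAAEwsAAAIAAAAAAAAA////AAAAAAAAAAAAAAAAAAAAAAAAAAAAAAAAAAAAAAAAAAAAAAAAAAAAAAAAAAAAAAAAAAAAAAAAAAAAAAAAAAAAAAAAAAAAAAAAAAAAAAAAAAAAAAAAAAAAAAAAAAAAAAAAAAAAAAAAAAAAAAAAAAAAAAAAAAAAAAAAAAAAAAAAAAAAAAAAAAAAAAAAAAAAAAAAAAAAAAAAAAAAAAAAAAAAAAAAAAAAAAAAAAAAAAAAAAAAAAAAAAAAAAAAAAAAAAAAAAAAAAAAAAAAAAAAAAAAAAAAAAAAAAAAAAAAAAAAAAAAAAAAAAAAAAAAAAAAAAAAAAAAAAAAAAAAAAAAAAAAAAAAAAAAH///4AAAAAAAAAAAH///wAAAAAAAAAAAD///gAAAAAAAAAAAD///AAAAAAAAAAAAD//+AAAAAAAAAAAAB//8AAAAAAAAAAAAB//4AAAAAAAAAAAAA//wAAAAAAAAAAAAAf/AAAAAAAAAAAAAAP8AAAAAAAAAAAAAABgAAAAAAAAAAAAAAAAAAAAAAAAAAAAAAAAAAAAAAAAAAAAAAAAAAAAAAAAAAAAAAAAAAAAAAAAAAAAAAAAAAAAAAAAAAAAAAAAAAAAAAAAAAAAAAAAAAAAAAAAAAAAAAAAAAAAAAAAAAAAAAAAAAAAAAAAAAAAAAAAAAAAAAAAAAAAAAAAAAAAAAAAAAAAAAAAAAAAAAAAAAAAAAAAAAAAAAAAAAAAAAAAAAAAAAAAAAAAAAAAAAAAAAAAAAAAAAAAAAAAAAAAAAAAAAAAAAAAAAAAAAAAAAAAAAAAAAAAAAAAAAAAAAAAAAAAAAAAAAAAAAAAAAAAAAAAAAAAAAAAAAAAAAAAAAAAAAAAAAAAAAAAAAAAAAAAAAAAAAAAAAAAAAAAAAAAAAAAAAAAAAAAAAAAAAAAAAAAAAAAAAAAAAAAAAAAAAAAAAAAAAAAAAAAAAAAAAAAAAAAAAAAAAAAAAAAAAAAAAAAAAAAAAAAAAAAAAAAAAAAAAAAAAAAAAAAAAAAAAAAAAAAAAAAAAAAAAAAAAAAAAAAAAAAAAAAAAAAAAAAAAAAAAAAAAAAAAAAAAAAAAAAAAAAAAAAAAAAAAAAAAAAAAAAAAAAAAAAAAAAAAAAAAAAAAAAAAAAAAAAAAAAAAAAAAAAAAAAAAAAAAAAAAAAAAAAAAAAAAAAAAAAAAAAAAAAAAAAAAAAAAAAAAAAAAAAAAAAAAAAAAAAAAAAAAAAAAAAAAAAAAAAAAAAAAAAAAAAAAAAAAAAAAAAAAAAAAAAAAAAAAAAAAAAAAAAAAAAAAAAAAAAAAAAAAAAAAAAAAAAAAAAAAAAAAAAAAAAAAAAAAAAAAAAAAAAAAAAAAAAAAAAAAAAAAAAAAAAAAAAAAAAAAAAAAAAAAAAAAAAAAAAAAAAAAAAAAAAAAAAAAAAAAAAAAAAAAAAAAAAAAAAAAAAAAAAAAAAAAAAAAAAAAAAAAAAAAAAAAAAAAAAAAAAAAAAAAAAAAAAAAAAAAAAAAAAAAAAAAAAAAAAAAAAAAAA="/>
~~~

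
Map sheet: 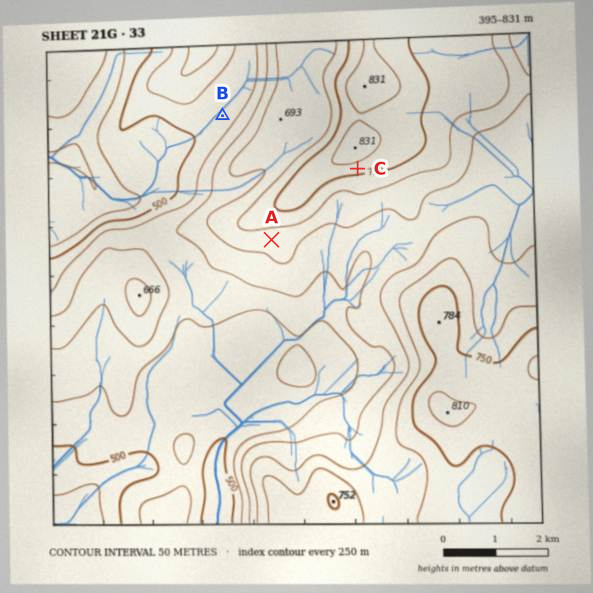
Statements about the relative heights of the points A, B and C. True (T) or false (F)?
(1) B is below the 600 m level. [T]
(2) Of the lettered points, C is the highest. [T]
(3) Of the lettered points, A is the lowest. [F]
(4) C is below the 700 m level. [F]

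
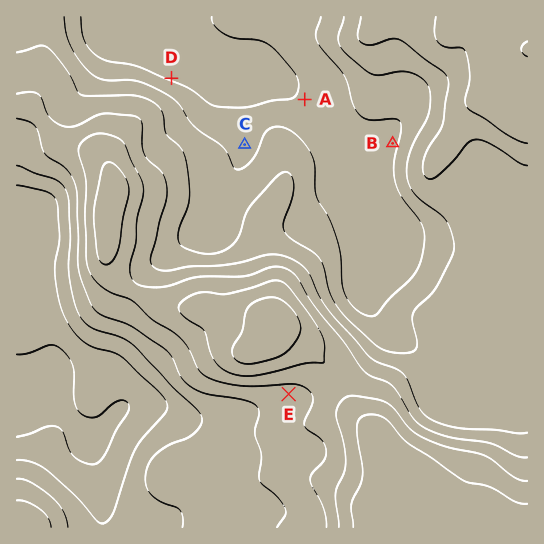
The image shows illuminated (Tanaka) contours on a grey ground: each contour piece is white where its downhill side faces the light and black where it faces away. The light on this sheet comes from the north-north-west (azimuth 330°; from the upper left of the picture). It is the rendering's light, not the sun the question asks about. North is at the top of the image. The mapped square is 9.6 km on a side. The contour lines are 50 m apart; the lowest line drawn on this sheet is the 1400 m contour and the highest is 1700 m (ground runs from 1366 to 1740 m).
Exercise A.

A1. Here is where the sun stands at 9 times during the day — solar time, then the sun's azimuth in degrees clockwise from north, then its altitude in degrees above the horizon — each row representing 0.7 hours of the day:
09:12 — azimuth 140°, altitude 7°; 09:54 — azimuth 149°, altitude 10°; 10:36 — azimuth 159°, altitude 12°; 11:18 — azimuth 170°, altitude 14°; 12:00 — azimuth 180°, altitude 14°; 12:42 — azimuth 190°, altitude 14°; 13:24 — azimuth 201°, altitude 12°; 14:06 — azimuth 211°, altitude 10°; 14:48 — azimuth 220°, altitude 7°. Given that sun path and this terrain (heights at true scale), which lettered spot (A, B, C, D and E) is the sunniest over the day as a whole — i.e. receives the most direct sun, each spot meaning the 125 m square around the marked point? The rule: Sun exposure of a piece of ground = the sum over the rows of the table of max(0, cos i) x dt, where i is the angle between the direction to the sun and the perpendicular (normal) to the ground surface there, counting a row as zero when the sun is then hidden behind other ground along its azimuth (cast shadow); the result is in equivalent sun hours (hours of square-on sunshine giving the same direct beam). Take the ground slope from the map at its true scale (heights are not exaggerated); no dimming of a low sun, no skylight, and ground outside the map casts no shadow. E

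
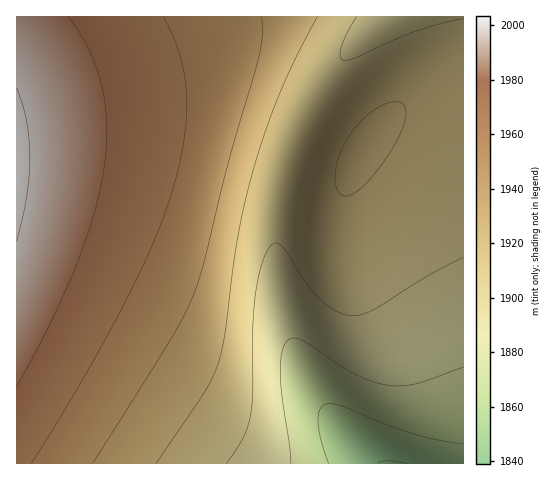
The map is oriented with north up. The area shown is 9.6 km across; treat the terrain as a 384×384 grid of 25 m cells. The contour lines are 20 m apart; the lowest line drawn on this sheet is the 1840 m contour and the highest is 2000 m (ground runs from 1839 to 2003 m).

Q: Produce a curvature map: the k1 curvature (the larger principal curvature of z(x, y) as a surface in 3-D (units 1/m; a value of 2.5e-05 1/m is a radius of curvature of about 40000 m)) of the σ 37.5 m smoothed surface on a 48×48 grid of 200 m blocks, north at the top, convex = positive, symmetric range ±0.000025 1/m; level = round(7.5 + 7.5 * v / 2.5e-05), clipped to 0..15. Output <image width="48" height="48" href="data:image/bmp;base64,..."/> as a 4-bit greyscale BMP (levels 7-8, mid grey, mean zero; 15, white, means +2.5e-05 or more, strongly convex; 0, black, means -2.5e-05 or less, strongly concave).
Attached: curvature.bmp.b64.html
<image width="48" height="48" href="data:image/bmp;base64,Qk32BAAAAAAAAHYAAAAoAAAAMAAAADAAAAABAAQAAAAAAIAEAAATCwAAEwsAABAAAAAAAAAAAAAAABEREQAiIiIAMzMzAERERABVVVUAZmZmAHd3dwCIiIgAmZmZAKqqqgC7u7sAzMzMAN3d3QDu7u4A////AIiIiIiIiIiIh3eIiJrN//6nZmd4iIiazoiIiIiIiIiIiIiIiavf/+t2ZneIiJrO/4iIiIiIiIiIiIiImbzv/rdmZ3iImc7//4iIiIiIiIiIiIiIms7//IZnd4iJrf///oiIiIiIiIiIiIiJq9//2WZneIia3//+3IiIiIiIiIiIiIiJrO/+t2Z3iJmu///cuoiIiIiIiIiIiIiavf/8hmd4iZrv/+3LqYiIiIiIiIiIiIiazv/qZneIma3//tupmIiIiIiIiIiIiImr3//HZ3iImd//7LqZiIiIiIiIiIiIiIms7/6WZ3iJm//+26mIiIiIiIiIiIiIiIm9//x2d4iZrv/tupiIiIiIiIiIiIiIiJq9/+p3d4mZz//cqYiIiIiIiIiIiIiIiJrO/9hneIma7/7LmIiIiIiIiIiIiIiIiJvf/8d3eJmc//26mIiIiIiIiIiIiIiIiKvf/qd3iJmu/+ypiIiIiIiIiIiIiIiIiazv/Zd3iJm//9upiIiIiIiIiIiIiIiIiazv/Id3iZnf/sqYiIiIiIiIiIiIiIiIibzv+3d4iZrv/cqYiIiIiIiIiIiIiIiIib3/+3d4iZrv/bmIiIiIiIiIiIiIiIiIib3/6nd4mZv/7LmIiIiIiIiIiIiIiIiIir3/6Xd4mZz/7KmIiIiIiIiIiIiIiIiImr3/6XeImZz/7KmIiIiIiIiIiIiIiIiImr7/2XeImZ3/7KmIiIiIiIiIiIiIiIiIms7/2HeIma3/7KiIiIiIiIiIiIiIiIiIms7/2HeIma3/7KmIiIiIiIiIiIiIiIiImr7/6XeIma3/7KmIiIiIiIiIiIiIiIiImr3/6XeImaz/7KmIiIiIiIiIiIiIiIiImr3/6neImZz/7KmIiIiIiIiIiIiIiIiImb3/6nd4mZv//bmIiIiIiIiIiIiIiIiImb3/+3d4mZrv/bqYiIiIiIiIiIiIiIiIibzv/Hd4iZrf/sqYiIiIiIiIiIiIiIiIiazv/Yd4iZrP/9uZiIiIiIiIiIiIiIiIiazv/pd3iZm+/+ypiIiIiIiIiIiIiIiIiavf/7d3iJmt/+26mIiIiIiIiIiIiIiIiZvf/9h3iJmc//7KmYiIiIiIiIiIiIiIiZrO/+l3eJma7//bqZiIiIiIiIiIiIiIiJq9//t3eImZz//tupmIiIiIiIiIiIiIiJq9//2Xd4iZrf/+y6mYiIiIiIiIiIiIiJms7/+3d4iZm+//7LqZmJiIiIiIiIiIiJmr3//Zd3iJmc///suqmZmIiIiIiIiIiImbzv/7d3eImaz//+27qZmYiIiIiIiIiImavf/+p3eImZrf//7cupmYiIiIiIiIiImZvO//yHd4iZmt///+3JmZiIiIiIiIiIiZq9//+3d3iJmaz////pmZmIiIiIiIiIiZms7//qd3eIiZm+///5mZmYiIiIiIiIiJmrzv/9l3d4iJma3//5mZmYiIiIiIiIiJmavf//2Xd3eImZm9/5mZmZiIiIiIiIiImarN///Zd3d4iJmavQ=="/>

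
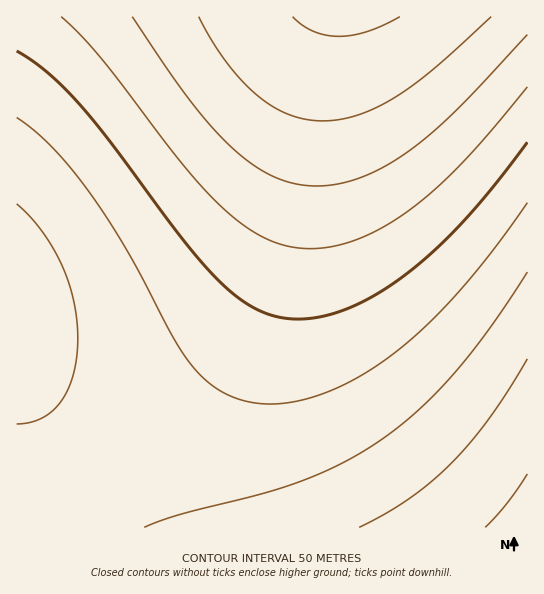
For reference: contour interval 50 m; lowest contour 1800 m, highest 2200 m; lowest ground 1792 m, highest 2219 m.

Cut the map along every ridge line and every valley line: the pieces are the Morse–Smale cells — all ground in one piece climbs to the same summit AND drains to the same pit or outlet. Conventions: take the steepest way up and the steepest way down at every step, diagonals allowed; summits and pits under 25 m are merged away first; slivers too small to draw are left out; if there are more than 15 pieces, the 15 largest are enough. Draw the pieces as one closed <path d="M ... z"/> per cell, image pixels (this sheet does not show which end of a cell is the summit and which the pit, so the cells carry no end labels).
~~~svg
<path d="M527 16l-199 1-12 49-15 93-16 72-20 59-20 39-40 54-34 36-24 21-61 45-45 27-22 9-3 4 1 3 511-1z"/><path d="M327 16l-311 1 1 507 69-39 61-45 24-21 34-36 40-54 20-39 20-59 16-72 12-78z"/>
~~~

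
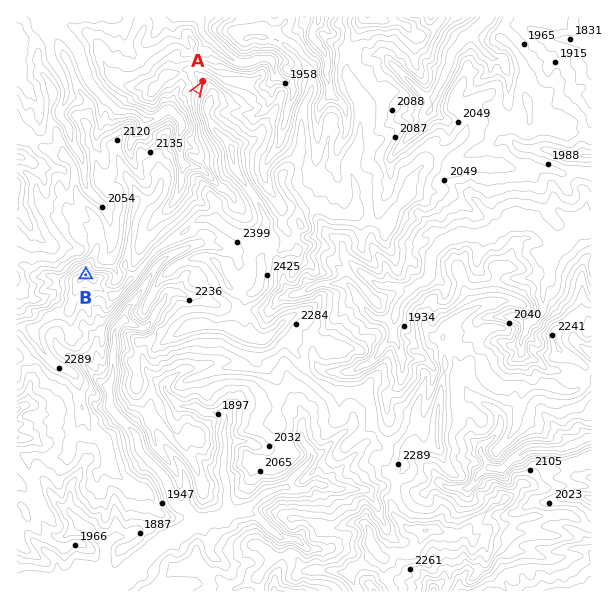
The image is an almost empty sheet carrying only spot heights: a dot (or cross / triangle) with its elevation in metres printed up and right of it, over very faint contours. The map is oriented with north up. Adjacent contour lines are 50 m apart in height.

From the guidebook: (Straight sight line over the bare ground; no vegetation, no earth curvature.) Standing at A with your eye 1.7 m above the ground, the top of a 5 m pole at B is visible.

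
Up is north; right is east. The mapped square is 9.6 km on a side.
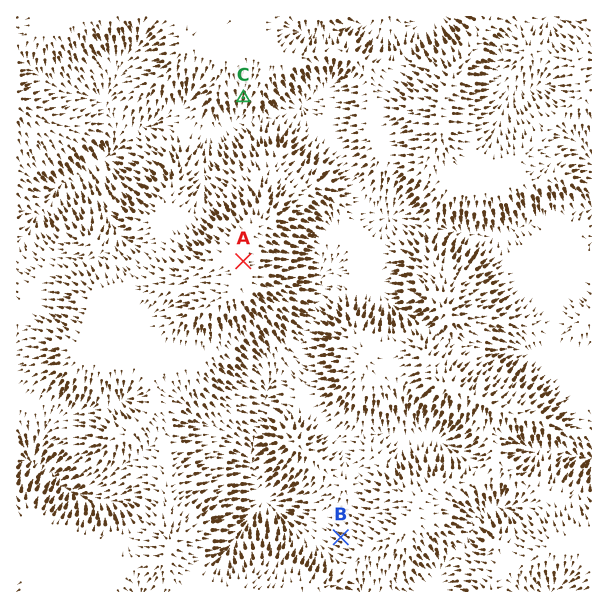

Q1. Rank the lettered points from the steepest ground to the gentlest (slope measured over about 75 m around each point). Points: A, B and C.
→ C B A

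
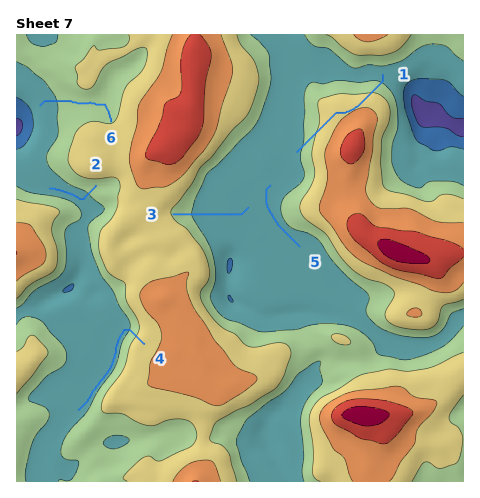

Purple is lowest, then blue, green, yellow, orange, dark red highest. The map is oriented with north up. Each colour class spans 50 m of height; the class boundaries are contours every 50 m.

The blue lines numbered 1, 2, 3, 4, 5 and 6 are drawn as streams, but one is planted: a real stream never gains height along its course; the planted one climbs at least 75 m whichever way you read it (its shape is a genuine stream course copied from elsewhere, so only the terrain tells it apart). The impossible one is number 1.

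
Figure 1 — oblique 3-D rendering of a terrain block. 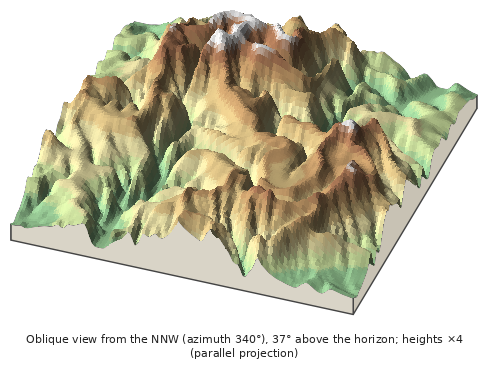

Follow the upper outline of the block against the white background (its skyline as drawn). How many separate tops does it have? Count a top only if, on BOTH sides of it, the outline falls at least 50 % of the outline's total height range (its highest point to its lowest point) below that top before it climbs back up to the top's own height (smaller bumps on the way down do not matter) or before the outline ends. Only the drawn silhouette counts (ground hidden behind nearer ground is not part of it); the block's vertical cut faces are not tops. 0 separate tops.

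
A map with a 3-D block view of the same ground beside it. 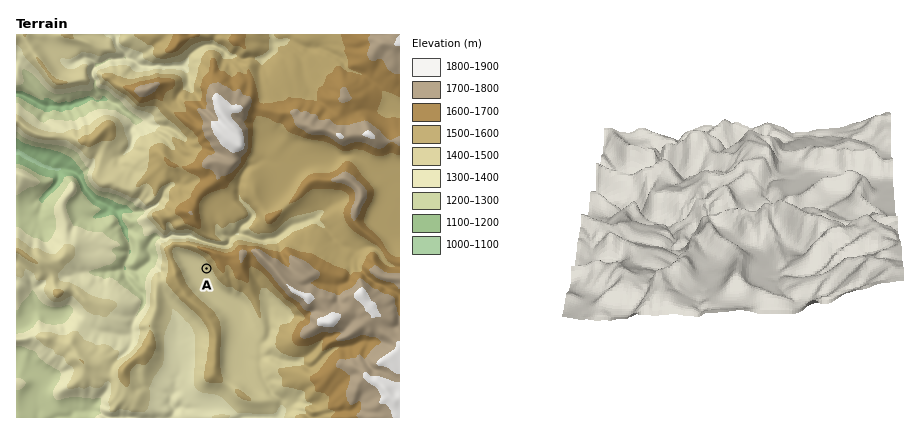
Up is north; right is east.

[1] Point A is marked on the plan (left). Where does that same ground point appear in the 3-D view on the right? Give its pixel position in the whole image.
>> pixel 736 233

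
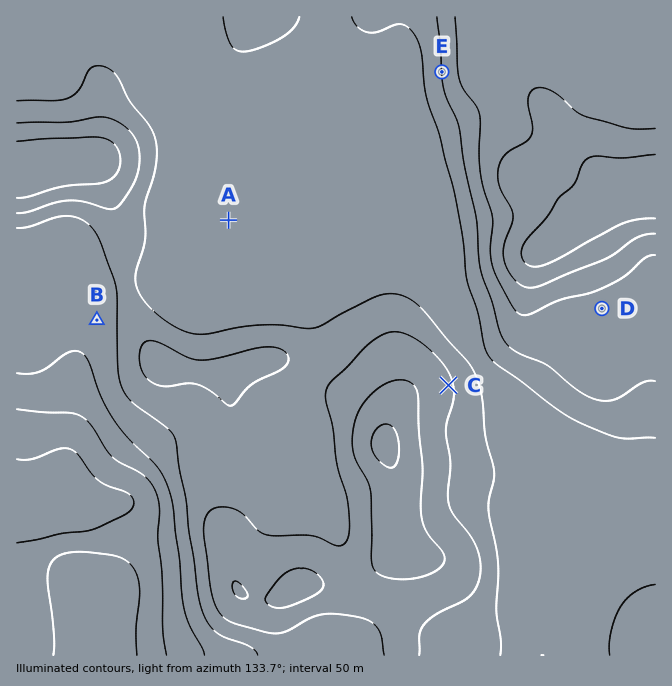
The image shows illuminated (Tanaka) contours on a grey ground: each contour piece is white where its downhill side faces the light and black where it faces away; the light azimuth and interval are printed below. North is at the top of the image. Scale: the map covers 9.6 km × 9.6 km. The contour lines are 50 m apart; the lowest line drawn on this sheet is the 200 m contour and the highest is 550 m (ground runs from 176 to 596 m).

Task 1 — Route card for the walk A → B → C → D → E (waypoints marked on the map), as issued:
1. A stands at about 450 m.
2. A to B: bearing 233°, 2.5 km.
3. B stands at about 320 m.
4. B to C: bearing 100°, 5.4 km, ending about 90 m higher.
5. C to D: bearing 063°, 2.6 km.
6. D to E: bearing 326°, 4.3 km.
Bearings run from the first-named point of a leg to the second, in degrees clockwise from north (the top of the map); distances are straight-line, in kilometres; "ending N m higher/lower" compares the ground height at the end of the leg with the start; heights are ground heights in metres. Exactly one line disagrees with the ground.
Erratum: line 1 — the height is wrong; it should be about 340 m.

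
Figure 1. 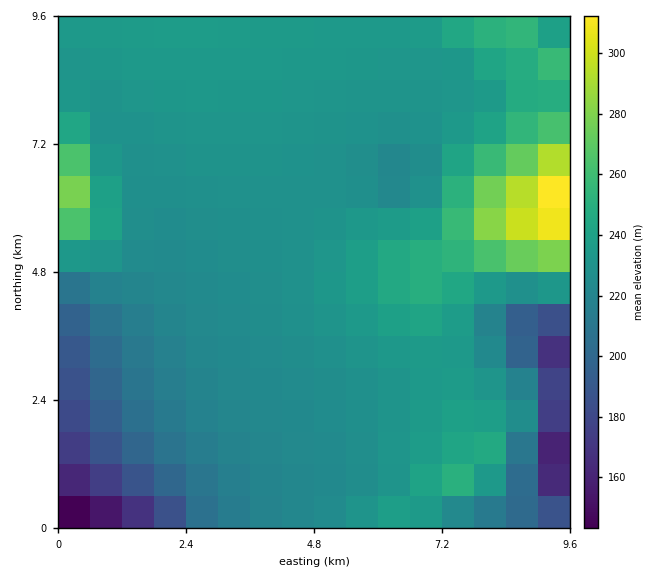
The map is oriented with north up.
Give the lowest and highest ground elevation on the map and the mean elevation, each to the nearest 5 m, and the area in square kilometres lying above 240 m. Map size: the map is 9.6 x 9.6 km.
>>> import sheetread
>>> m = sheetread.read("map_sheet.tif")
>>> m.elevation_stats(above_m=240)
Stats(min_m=130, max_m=325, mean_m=230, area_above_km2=15.9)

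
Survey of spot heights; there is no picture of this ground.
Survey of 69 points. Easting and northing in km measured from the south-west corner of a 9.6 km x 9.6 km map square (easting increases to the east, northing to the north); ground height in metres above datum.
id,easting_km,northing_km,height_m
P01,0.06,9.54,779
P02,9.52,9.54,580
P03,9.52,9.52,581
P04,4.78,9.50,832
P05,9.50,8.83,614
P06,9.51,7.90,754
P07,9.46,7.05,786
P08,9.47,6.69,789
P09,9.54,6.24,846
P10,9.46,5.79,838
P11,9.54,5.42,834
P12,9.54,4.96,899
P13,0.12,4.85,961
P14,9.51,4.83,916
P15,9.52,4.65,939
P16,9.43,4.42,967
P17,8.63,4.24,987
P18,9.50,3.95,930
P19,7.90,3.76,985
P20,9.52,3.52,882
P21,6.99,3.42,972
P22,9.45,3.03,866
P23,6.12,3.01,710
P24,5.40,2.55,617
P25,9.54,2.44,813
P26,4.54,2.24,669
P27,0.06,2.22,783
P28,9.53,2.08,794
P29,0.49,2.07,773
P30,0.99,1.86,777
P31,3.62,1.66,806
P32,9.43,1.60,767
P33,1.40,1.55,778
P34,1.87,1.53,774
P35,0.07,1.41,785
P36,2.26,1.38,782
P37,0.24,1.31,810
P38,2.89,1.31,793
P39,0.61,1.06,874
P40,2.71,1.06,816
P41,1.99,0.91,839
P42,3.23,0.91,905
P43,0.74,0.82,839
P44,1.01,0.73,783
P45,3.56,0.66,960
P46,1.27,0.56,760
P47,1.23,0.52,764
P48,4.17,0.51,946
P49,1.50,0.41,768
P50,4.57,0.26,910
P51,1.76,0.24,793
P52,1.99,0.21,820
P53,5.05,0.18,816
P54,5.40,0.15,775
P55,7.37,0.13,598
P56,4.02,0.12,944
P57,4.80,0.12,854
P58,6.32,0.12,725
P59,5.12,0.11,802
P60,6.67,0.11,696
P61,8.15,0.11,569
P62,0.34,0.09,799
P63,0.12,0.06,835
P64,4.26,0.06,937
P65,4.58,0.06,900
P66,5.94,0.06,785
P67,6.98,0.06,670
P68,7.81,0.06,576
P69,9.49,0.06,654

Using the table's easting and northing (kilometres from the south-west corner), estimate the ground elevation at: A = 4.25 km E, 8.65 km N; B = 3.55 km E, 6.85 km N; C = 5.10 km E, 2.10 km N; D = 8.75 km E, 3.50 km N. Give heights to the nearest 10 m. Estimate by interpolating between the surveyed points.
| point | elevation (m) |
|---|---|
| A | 940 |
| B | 870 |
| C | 690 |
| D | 1020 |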